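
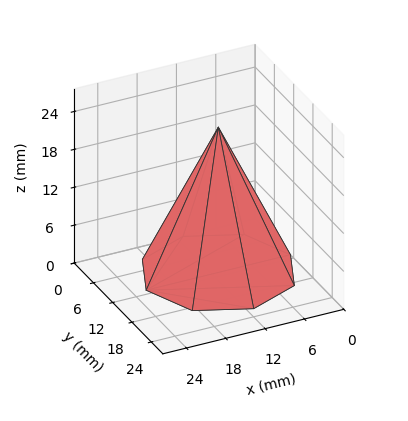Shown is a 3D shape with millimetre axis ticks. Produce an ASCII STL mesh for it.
Reading the render: the shape is a regular 8-sided pyramid, base circumscribed radius ≈ 11 mm, apex at z ≈ 23 mm (dimensions read to the nearest mm from the axis ticks). For the STL, each face is triangulated and given an outward normal.

solid part
  facet normal 0.0000 0.0000 -1.0000
    outer loop
      vertex 11.000 22.000 0.000
      vertex 18.778 18.778 0.000
      vertex 22.000 11.000 0.000
    endloop
  endfacet
  facet normal 0.0000 0.0000 -1.0000
    outer loop
      vertex 3.222 18.778 0.000
      vertex 11.000 22.000 0.000
      vertex 22.000 11.000 0.000
    endloop
  endfacet
  facet normal 0.0000 0.0000 -1.0000
    outer loop
      vertex 0.000 11.000 0.000
      vertex 3.222 18.778 0.000
      vertex 22.000 11.000 0.000
    endloop
  endfacet
  facet normal 0.0000 0.0000 -1.0000
    outer loop
      vertex 3.222 3.222 0.000
      vertex 0.000 11.000 0.000
      vertex 22.000 11.000 0.000
    endloop
  endfacet
  facet normal 0.0000 0.0000 -1.0000
    outer loop
      vertex 11.000 0.000 0.000
      vertex 3.222 3.222 0.000
      vertex 22.000 11.000 0.000
    endloop
  endfacet
  facet normal 0.0000 0.0000 -1.0000
    outer loop
      vertex 18.778 3.222 0.000
      vertex 11.000 0.000 0.000
      vertex 22.000 11.000 0.000
    endloop
  endfacet
  facet normal 0.8451 0.3501 0.4042
    outer loop
      vertex 22.000 11.000 0.000
      vertex 18.778 18.778 0.000
      vertex 11.000 11.000 23.000
    endloop
  endfacet
  facet normal 0.3501 0.8451 0.4042
    outer loop
      vertex 18.778 18.778 0.000
      vertex 11.000 22.000 0.000
      vertex 11.000 11.000 23.000
    endloop
  endfacet
  facet normal -0.3501 0.8451 0.4042
    outer loop
      vertex 11.000 22.000 0.000
      vertex 3.222 18.778 0.000
      vertex 11.000 11.000 23.000
    endloop
  endfacet
  facet normal -0.8451 0.3501 0.4042
    outer loop
      vertex 3.222 18.778 0.000
      vertex 0.000 11.000 0.000
      vertex 11.000 11.000 23.000
    endloop
  endfacet
  facet normal -0.8451 -0.3501 0.4042
    outer loop
      vertex 0.000 11.000 0.000
      vertex 3.222 3.222 0.000
      vertex 11.000 11.000 23.000
    endloop
  endfacet
  facet normal -0.3501 -0.8451 0.4042
    outer loop
      vertex 3.222 3.222 0.000
      vertex 11.000 0.000 0.000
      vertex 11.000 11.000 23.000
    endloop
  endfacet
  facet normal 0.3501 -0.8451 0.4042
    outer loop
      vertex 11.000 0.000 0.000
      vertex 18.778 3.222 0.000
      vertex 11.000 11.000 23.000
    endloop
  endfacet
  facet normal 0.8451 -0.3501 0.4042
    outer loop
      vertex 18.778 3.222 0.000
      vertex 22.000 11.000 0.000
      vertex 11.000 11.000 23.000
    endloop
  endfacet
endsolid part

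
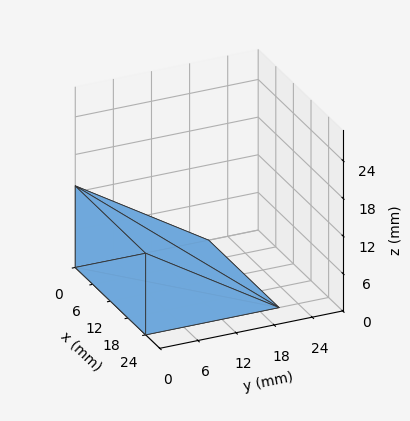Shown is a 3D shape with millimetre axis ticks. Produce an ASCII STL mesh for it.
Reading the render: the shape is a wedge (ramp): 24 × 21 mm base, rising to 13 mm along the y=0 edge and sloping linearly to z=0 at y=21 (dimensions read to the nearest mm from the axis ticks). For the STL, each face is triangulated and given an outward normal.

solid part
  facet normal 0.0000 0.0000 -1.0000
    outer loop
      vertex 24.00 21.00 0.00
      vertex 24.00 0.00 0.00
      vertex 0.00 0.00 0.00
    endloop
  endfacet
  facet normal 0.0000 0.0000 -1.0000
    outer loop
      vertex 0.00 21.00 0.00
      vertex 24.00 21.00 0.00
      vertex 0.00 0.00 0.00
    endloop
  endfacet
  facet normal 0.0000 -1.0000 0.0000
    outer loop
      vertex 0.00 0.00 0.00
      vertex 24.00 0.00 0.00
      vertex 24.00 0.00 13.00
    endloop
  endfacet
  facet normal 0.0000 -1.0000 0.0000
    outer loop
      vertex 0.00 0.00 0.00
      vertex 24.00 0.00 13.00
      vertex 0.00 0.00 13.00
    endloop
  endfacet
  facet normal 0.0000 0.5264 0.8503
    outer loop
      vertex 0.00 0.00 13.00
      vertex 24.00 0.00 13.00
      vertex 24.00 21.00 0.00
    endloop
  endfacet
  facet normal 0.0000 0.5264 0.8503
    outer loop
      vertex 0.00 0.00 13.00
      vertex 24.00 21.00 0.00
      vertex 0.00 21.00 0.00
    endloop
  endfacet
  facet normal -1.0000 0.0000 0.0000
    outer loop
      vertex 0.00 0.00 13.00
      vertex 0.00 21.00 0.00
      vertex 0.00 0.00 0.00
    endloop
  endfacet
  facet normal 1.0000 0.0000 0.0000
    outer loop
      vertex 24.00 0.00 0.00
      vertex 24.00 21.00 0.00
      vertex 24.00 0.00 13.00
    endloop
  endfacet
endsolid part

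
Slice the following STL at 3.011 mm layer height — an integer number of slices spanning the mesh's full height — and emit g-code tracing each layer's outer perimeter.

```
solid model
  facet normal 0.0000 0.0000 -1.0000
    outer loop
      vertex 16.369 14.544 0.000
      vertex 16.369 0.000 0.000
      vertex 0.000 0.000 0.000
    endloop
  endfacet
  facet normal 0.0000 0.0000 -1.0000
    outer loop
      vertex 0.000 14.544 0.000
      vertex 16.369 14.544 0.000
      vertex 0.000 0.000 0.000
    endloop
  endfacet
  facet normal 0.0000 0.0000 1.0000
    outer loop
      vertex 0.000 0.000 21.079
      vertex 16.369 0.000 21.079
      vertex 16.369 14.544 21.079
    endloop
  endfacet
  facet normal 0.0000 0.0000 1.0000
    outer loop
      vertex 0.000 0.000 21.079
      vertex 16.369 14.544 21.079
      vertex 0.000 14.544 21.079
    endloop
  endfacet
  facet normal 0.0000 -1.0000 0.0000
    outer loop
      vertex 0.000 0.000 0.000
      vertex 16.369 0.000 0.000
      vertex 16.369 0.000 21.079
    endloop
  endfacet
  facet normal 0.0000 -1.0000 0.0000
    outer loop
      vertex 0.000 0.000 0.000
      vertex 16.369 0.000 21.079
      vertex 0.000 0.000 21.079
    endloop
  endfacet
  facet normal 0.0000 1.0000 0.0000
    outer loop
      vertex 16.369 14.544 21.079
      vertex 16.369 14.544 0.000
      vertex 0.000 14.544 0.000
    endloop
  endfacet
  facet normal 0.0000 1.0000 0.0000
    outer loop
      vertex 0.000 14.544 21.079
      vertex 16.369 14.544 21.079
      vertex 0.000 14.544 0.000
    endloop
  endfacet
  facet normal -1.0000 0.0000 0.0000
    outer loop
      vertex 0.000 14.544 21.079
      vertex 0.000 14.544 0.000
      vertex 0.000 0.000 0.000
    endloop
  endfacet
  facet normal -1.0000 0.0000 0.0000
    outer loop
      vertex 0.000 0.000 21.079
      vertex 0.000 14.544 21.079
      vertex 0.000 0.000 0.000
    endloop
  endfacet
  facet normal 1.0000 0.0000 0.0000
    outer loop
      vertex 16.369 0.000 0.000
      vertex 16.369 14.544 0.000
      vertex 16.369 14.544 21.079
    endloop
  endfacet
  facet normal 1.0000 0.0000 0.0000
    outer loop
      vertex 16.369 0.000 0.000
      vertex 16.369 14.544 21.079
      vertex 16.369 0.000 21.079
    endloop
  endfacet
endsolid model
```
; perimeter-only toolpath
G21 ; units = mm
G90 ; absolute positioning
G28 ; home
; layer 1
G0 Z3.011
G0 X0.000 Y0.000
G1 X16.369 Y0.000
G1 X16.369 Y14.544
G1 X0.000 Y14.544
G1 X0.000 Y0.000
; layer 2
G0 Z6.023
G0 X0.000 Y0.000
G1 X16.369 Y0.000
G1 X16.369 Y14.544
G1 X0.000 Y14.544
G1 X0.000 Y0.000
; layer 3
G0 Z9.034
G0 X0.000 Y0.000
G1 X16.369 Y0.000
G1 X16.369 Y14.544
G1 X0.000 Y14.544
G1 X0.000 Y0.000
; layer 4
G0 Z12.045
G0 X0.000 Y0.000
G1 X16.369 Y0.000
G1 X16.369 Y14.544
G1 X0.000 Y14.544
G1 X0.000 Y0.000
; layer 5
G0 Z15.056
G0 X0.000 Y0.000
G1 X16.369 Y0.000
G1 X16.369 Y14.544
G1 X0.000 Y14.544
G1 X0.000 Y0.000
; layer 6
G0 Z18.068
G0 X0.000 Y0.000
G1 X16.369 Y0.000
G1 X16.369 Y14.544
G1 X0.000 Y14.544
G1 X0.000 Y0.000
; layer 7
G0 Z21.079
G0 X0.000 Y0.000
G1 X16.369 Y0.000
G1 X16.369 Y14.544
G1 X0.000 Y14.544
G1 X0.000 Y0.000
M2 ; end

The solid is a rectangular box, roughly 16.4 × 14.5 mm footprint and 21.1 mm tall. Slicing at Δz = 3.011 mm — 7 equal slices spanning the solid's height, so layer i sits at z = i·h/7 — gives 7 non-empty perimeters. Each is a 4-segment closed polygon; G0 lifts to the layer z and rapids to the start vertex, then G1 traces the edges.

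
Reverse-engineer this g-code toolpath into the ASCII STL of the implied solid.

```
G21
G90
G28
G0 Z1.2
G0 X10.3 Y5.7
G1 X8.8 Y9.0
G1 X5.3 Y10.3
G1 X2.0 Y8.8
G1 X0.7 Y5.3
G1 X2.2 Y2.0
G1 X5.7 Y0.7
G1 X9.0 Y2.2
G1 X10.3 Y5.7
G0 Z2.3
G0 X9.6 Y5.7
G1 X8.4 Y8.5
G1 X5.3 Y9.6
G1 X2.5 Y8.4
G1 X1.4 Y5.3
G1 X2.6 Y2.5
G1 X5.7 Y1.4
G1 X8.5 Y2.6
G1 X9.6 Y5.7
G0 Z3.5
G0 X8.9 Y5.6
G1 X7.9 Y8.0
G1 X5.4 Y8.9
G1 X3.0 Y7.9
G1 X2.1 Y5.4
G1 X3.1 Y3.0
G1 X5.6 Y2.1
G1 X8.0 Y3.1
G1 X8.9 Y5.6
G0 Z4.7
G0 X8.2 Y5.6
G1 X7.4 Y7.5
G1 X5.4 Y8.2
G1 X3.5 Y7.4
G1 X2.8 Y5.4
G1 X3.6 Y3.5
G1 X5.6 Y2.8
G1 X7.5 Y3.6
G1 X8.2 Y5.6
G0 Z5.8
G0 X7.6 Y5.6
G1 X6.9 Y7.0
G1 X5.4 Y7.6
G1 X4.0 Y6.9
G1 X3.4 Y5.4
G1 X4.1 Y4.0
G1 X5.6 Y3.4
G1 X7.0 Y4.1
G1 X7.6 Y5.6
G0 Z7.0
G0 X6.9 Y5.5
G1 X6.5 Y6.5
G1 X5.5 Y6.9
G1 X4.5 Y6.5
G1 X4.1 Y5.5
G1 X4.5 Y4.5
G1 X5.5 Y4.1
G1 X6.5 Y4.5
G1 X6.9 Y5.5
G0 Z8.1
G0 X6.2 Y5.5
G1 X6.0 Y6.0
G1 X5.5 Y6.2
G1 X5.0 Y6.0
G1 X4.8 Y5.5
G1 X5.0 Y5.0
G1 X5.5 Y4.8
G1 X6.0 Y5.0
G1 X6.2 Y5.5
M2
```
solid part
  facet normal 0.0000 0.0000 -1.0000
    outer loop
      vertex 5.3 11.0 0.0
      vertex 9.3 9.5 0.0
      vertex 11.0 5.7 0.0
    endloop
  endfacet
  facet normal 0.0000 0.0000 -1.0000
    outer loop
      vertex 1.5 9.3 0.0
      vertex 5.3 11.0 0.0
      vertex 11.0 5.7 0.0
    endloop
  endfacet
  facet normal 0.0000 0.0000 -1.0000
    outer loop
      vertex 0.0 5.3 0.0
      vertex 1.5 9.3 0.0
      vertex 11.0 5.7 0.0
    endloop
  endfacet
  facet normal 0.0000 0.0000 -1.0000
    outer loop
      vertex 1.7 1.5 0.0
      vertex 0.0 5.3 0.0
      vertex 11.0 5.7 0.0
    endloop
  endfacet
  facet normal 0.0000 0.0000 -1.0000
    outer loop
      vertex 5.7 0.0 0.0
      vertex 1.7 1.5 0.0
      vertex 11.0 5.7 0.0
    endloop
  endfacet
  facet normal 0.0000 0.0000 -1.0000
    outer loop
      vertex 9.5 1.7 0.0
      vertex 5.7 0.0 0.0
      vertex 11.0 5.7 0.0
    endloop
  endfacet
  facet normal 0.8003 0.3580 0.4810
    outer loop
      vertex 11.0 5.7 0.0
      vertex 9.3 9.5 0.0
      vertex 5.5 5.5 9.3
    endloop
  endfacet
  facet normal 0.3082 0.8217 0.4794
    outer loop
      vertex 9.3 9.5 0.0
      vertex 5.3 11.0 0.0
      vertex 5.5 5.5 9.3
    endloop
  endfacet
  facet normal -0.3580 0.8003 0.4810
    outer loop
      vertex 5.3 11.0 0.0
      vertex 1.5 9.3 0.0
      vertex 5.5 5.5 9.3
    endloop
  endfacet
  facet normal -0.8217 0.3082 0.4794
    outer loop
      vertex 1.5 9.3 0.0
      vertex 0.0 5.3 0.0
      vertex 5.5 5.5 9.3
    endloop
  endfacet
  facet normal -0.8003 -0.3580 0.4810
    outer loop
      vertex 0.0 5.3 0.0
      vertex 1.7 1.5 0.0
      vertex 5.5 5.5 9.3
    endloop
  endfacet
  facet normal -0.3082 -0.8217 0.4794
    outer loop
      vertex 1.7 1.5 0.0
      vertex 5.7 0.0 0.0
      vertex 5.5 5.5 9.3
    endloop
  endfacet
  facet normal 0.3580 -0.8003 0.4810
    outer loop
      vertex 5.7 0.0 0.0
      vertex 9.5 1.7 0.0
      vertex 5.5 5.5 9.3
    endloop
  endfacet
  facet normal 0.8217 -0.3082 0.4794
    outer loop
      vertex 9.5 1.7 0.0
      vertex 11.0 5.7 0.0
      vertex 5.5 5.5 9.3
    endloop
  endfacet
endsolid part

The G0 Z moves step by Δz≈1.2 mm. The G1 loops shrink linearly with z, so the solid tapers from its base footprint up to z≈9.3. Closing with a flat bottom cap and the tapered top and triangulating gives 14 facets — a regular 8-sided pyramid, base circumscribed radius ≈ 5.5 mm, apex at z ≈ 9.3 mm.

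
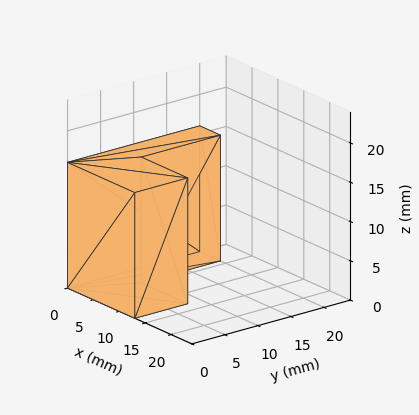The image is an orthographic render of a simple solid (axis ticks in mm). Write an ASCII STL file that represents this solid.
Reading the render: the shape is an L-shaped prism: outer 13 × 20 mm, arm thicknesses ≈ 8 mm (horizontal) and 4 mm (vertical), extruded 16 mm in z (dimensions read to the nearest mm from the axis ticks). For the STL, each face is triangulated and given an outward normal.

solid part
  facet normal 0.0000 0.0000 -1.0000
    outer loop
      vertex 13.000 8.000 0.000
      vertex 13.000 0.000 0.000
      vertex 0.000 0.000 0.000
    endloop
  endfacet
  facet normal 0.0000 0.0000 -1.0000
    outer loop
      vertex 4.000 8.000 0.000
      vertex 13.000 8.000 0.000
      vertex 0.000 0.000 0.000
    endloop
  endfacet
  facet normal 0.0000 0.0000 -1.0000
    outer loop
      vertex 4.000 20.000 0.000
      vertex 4.000 8.000 0.000
      vertex 0.000 0.000 0.000
    endloop
  endfacet
  facet normal 0.0000 0.0000 -1.0000
    outer loop
      vertex 0.000 20.000 0.000
      vertex 4.000 20.000 0.000
      vertex 0.000 0.000 0.000
    endloop
  endfacet
  facet normal 0.0000 0.0000 1.0000
    outer loop
      vertex 0.000 0.000 16.000
      vertex 13.000 0.000 16.000
      vertex 13.000 8.000 16.000
    endloop
  endfacet
  facet normal 0.0000 0.0000 1.0000
    outer loop
      vertex 0.000 0.000 16.000
      vertex 13.000 8.000 16.000
      vertex 4.000 8.000 16.000
    endloop
  endfacet
  facet normal 0.0000 0.0000 1.0000
    outer loop
      vertex 0.000 0.000 16.000
      vertex 4.000 8.000 16.000
      vertex 4.000 20.000 16.000
    endloop
  endfacet
  facet normal 0.0000 0.0000 1.0000
    outer loop
      vertex 0.000 0.000 16.000
      vertex 4.000 20.000 16.000
      vertex 0.000 20.000 16.000
    endloop
  endfacet
  facet normal 0.0000 -1.0000 0.0000
    outer loop
      vertex 0.000 0.000 0.000
      vertex 13.000 0.000 0.000
      vertex 13.000 0.000 16.000
    endloop
  endfacet
  facet normal 0.0000 -1.0000 0.0000
    outer loop
      vertex 0.000 0.000 0.000
      vertex 13.000 0.000 16.000
      vertex 0.000 0.000 16.000
    endloop
  endfacet
  facet normal 1.0000 0.0000 0.0000
    outer loop
      vertex 13.000 0.000 0.000
      vertex 13.000 8.000 0.000
      vertex 13.000 8.000 16.000
    endloop
  endfacet
  facet normal 1.0000 0.0000 0.0000
    outer loop
      vertex 13.000 0.000 0.000
      vertex 13.000 8.000 16.000
      vertex 13.000 0.000 16.000
    endloop
  endfacet
  facet normal 0.0000 1.0000 0.0000
    outer loop
      vertex 13.000 8.000 0.000
      vertex 4.000 8.000 0.000
      vertex 4.000 8.000 16.000
    endloop
  endfacet
  facet normal 0.0000 1.0000 0.0000
    outer loop
      vertex 13.000 8.000 0.000
      vertex 4.000 8.000 16.000
      vertex 13.000 8.000 16.000
    endloop
  endfacet
  facet normal 1.0000 0.0000 0.0000
    outer loop
      vertex 4.000 8.000 0.000
      vertex 4.000 20.000 0.000
      vertex 4.000 20.000 16.000
    endloop
  endfacet
  facet normal 1.0000 0.0000 0.0000
    outer loop
      vertex 4.000 8.000 0.000
      vertex 4.000 20.000 16.000
      vertex 4.000 8.000 16.000
    endloop
  endfacet
  facet normal 0.0000 1.0000 0.0000
    outer loop
      vertex 4.000 20.000 0.000
      vertex 0.000 20.000 0.000
      vertex 0.000 20.000 16.000
    endloop
  endfacet
  facet normal 0.0000 1.0000 0.0000
    outer loop
      vertex 4.000 20.000 0.000
      vertex 0.000 20.000 16.000
      vertex 4.000 20.000 16.000
    endloop
  endfacet
  facet normal -1.0000 0.0000 0.0000
    outer loop
      vertex 0.000 20.000 0.000
      vertex 0.000 0.000 0.000
      vertex 0.000 0.000 16.000
    endloop
  endfacet
  facet normal -1.0000 0.0000 0.0000
    outer loop
      vertex 0.000 20.000 0.000
      vertex 0.000 0.000 16.000
      vertex 0.000 20.000 16.000
    endloop
  endfacet
endsolid part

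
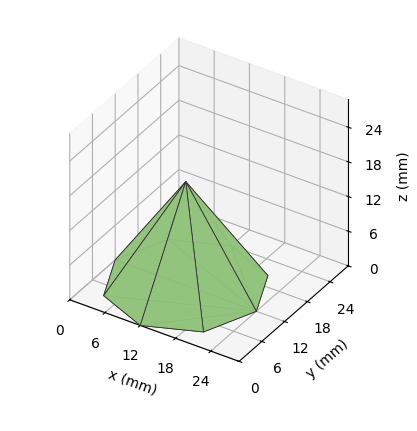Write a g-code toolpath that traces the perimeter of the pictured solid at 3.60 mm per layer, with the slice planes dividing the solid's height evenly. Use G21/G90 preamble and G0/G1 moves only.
Reading the render: the shape is a regular 8-sided pyramid, base circumscribed radius ≈ 12 mm, apex at z ≈ 18 mm (dimensions read to the nearest mm from the axis ticks). For the g-code, the solid's height is divided into equal slices at the stated Δz and each level perimeter traced with G1 moves after a G0 lift.

; perimeter-only toolpath
G21 ; units = mm
G90 ; absolute positioning
G28 ; home
; layer 1
G0 Z3.60
G0 X21.60 Y12.00
G1 X18.79 Y18.79
G1 X12.00 Y21.60
G1 X5.21 Y18.79
G1 X2.40 Y12.00
G1 X5.21 Y5.21
G1 X12.00 Y2.40
G1 X18.79 Y5.21
G1 X21.60 Y12.00
; layer 2
G0 Z7.20
G0 X19.20 Y12.00
G1 X17.09 Y17.09
G1 X12.00 Y19.20
G1 X6.91 Y17.09
G1 X4.80 Y12.00
G1 X6.91 Y6.91
G1 X12.00 Y4.80
G1 X17.09 Y6.91
G1 X19.20 Y12.00
; layer 3
G0 Z10.80
G0 X16.80 Y12.00
G1 X15.40 Y15.40
G1 X12.00 Y16.80
G1 X8.60 Y15.40
G1 X7.20 Y12.00
G1 X8.60 Y8.60
G1 X12.00 Y7.20
G1 X15.40 Y8.60
G1 X16.80 Y12.00
; layer 4
G0 Z14.40
G0 X14.40 Y12.00
G1 X13.70 Y13.70
G1 X12.00 Y14.40
G1 X10.30 Y13.70
G1 X9.60 Y12.00
G1 X10.30 Y10.30
G1 X12.00 Y9.60
G1 X13.70 Y10.30
G1 X14.40 Y12.00
M2 ; end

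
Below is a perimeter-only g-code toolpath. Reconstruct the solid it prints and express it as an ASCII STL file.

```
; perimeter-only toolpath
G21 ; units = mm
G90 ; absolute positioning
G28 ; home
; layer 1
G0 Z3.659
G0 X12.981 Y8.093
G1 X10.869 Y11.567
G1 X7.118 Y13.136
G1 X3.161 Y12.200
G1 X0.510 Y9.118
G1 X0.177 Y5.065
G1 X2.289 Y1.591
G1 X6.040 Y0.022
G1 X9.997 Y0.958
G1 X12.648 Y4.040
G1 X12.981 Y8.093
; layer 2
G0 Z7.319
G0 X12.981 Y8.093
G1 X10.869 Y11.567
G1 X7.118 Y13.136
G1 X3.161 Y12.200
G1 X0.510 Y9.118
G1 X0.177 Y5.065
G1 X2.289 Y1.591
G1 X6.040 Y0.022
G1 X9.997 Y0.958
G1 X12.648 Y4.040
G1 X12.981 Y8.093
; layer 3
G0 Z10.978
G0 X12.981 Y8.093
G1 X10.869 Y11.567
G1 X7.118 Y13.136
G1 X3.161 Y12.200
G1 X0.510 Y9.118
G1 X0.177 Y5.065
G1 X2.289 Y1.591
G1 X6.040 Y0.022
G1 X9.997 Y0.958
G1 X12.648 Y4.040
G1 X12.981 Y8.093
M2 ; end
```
solid part
  facet normal 0.0000 0.0000 -1.0000
    outer loop
      vertex 7.118 13.136 0.000
      vertex 10.869 11.567 0.000
      vertex 12.981 8.093 0.000
    endloop
  endfacet
  facet normal 0.0000 0.0000 -1.0000
    outer loop
      vertex 3.161 12.200 0.000
      vertex 7.118 13.136 0.000
      vertex 12.981 8.093 0.000
    endloop
  endfacet
  facet normal 0.0000 0.0000 -1.0000
    outer loop
      vertex 0.510 9.118 0.000
      vertex 3.161 12.200 0.000
      vertex 12.981 8.093 0.000
    endloop
  endfacet
  facet normal 0.0000 0.0000 -1.0000
    outer loop
      vertex 0.177 5.065 0.000
      vertex 0.510 9.118 0.000
      vertex 12.981 8.093 0.000
    endloop
  endfacet
  facet normal 0.0000 0.0000 -1.0000
    outer loop
      vertex 2.289 1.591 0.000
      vertex 0.177 5.065 0.000
      vertex 12.981 8.093 0.000
    endloop
  endfacet
  facet normal 0.0000 0.0000 -1.0000
    outer loop
      vertex 6.040 0.022 0.000
      vertex 2.289 1.591 0.000
      vertex 12.981 8.093 0.000
    endloop
  endfacet
  facet normal 0.0000 0.0000 -1.0000
    outer loop
      vertex 9.997 0.958 0.000
      vertex 6.040 0.022 0.000
      vertex 12.981 8.093 0.000
    endloop
  endfacet
  facet normal 0.0000 0.0000 -1.0000
    outer loop
      vertex 12.648 4.040 0.000
      vertex 9.997 0.958 0.000
      vertex 12.981 8.093 0.000
    endloop
  endfacet
  facet normal 0.0000 0.0000 1.0000
    outer loop
      vertex 12.981 8.093 10.978
      vertex 10.869 11.567 10.978
      vertex 7.118 13.136 10.978
    endloop
  endfacet
  facet normal 0.0000 0.0000 1.0000
    outer loop
      vertex 12.981 8.093 10.978
      vertex 7.118 13.136 10.978
      vertex 3.161 12.200 10.978
    endloop
  endfacet
  facet normal 0.0000 0.0000 1.0000
    outer loop
      vertex 12.981 8.093 10.978
      vertex 3.161 12.200 10.978
      vertex 0.510 9.118 10.978
    endloop
  endfacet
  facet normal 0.0000 0.0000 1.0000
    outer loop
      vertex 12.981 8.093 10.978
      vertex 0.510 9.118 10.978
      vertex 0.177 5.065 10.978
    endloop
  endfacet
  facet normal 0.0000 0.0000 1.0000
    outer loop
      vertex 12.981 8.093 10.978
      vertex 0.177 5.065 10.978
      vertex 2.289 1.591 10.978
    endloop
  endfacet
  facet normal 0.0000 0.0000 1.0000
    outer loop
      vertex 12.981 8.093 10.978
      vertex 2.289 1.591 10.978
      vertex 6.040 0.022 10.978
    endloop
  endfacet
  facet normal 0.0000 0.0000 1.0000
    outer loop
      vertex 12.981 8.093 10.978
      vertex 6.040 0.022 10.978
      vertex 9.997 0.958 10.978
    endloop
  endfacet
  facet normal 0.0000 0.0000 1.0000
    outer loop
      vertex 12.981 8.093 10.978
      vertex 9.997 0.958 10.978
      vertex 12.648 4.040 10.978
    endloop
  endfacet
  facet normal 0.8545 0.5195 0.0000
    outer loop
      vertex 12.981 8.093 0.000
      vertex 10.869 11.567 0.000
      vertex 10.869 11.567 10.978
    endloop
  endfacet
  facet normal 0.8545 0.5195 0.0000
    outer loop
      vertex 12.981 8.093 0.000
      vertex 10.869 11.567 10.978
      vertex 12.981 8.093 10.978
    endloop
  endfacet
  facet normal 0.3859 0.9225 0.0000
    outer loop
      vertex 10.869 11.567 0.000
      vertex 7.118 13.136 0.000
      vertex 7.118 13.136 10.978
    endloop
  endfacet
  facet normal 0.3859 0.9225 0.0000
    outer loop
      vertex 10.869 11.567 0.000
      vertex 7.118 13.136 10.978
      vertex 10.869 11.567 10.978
    endloop
  endfacet
  facet normal -0.2302 0.9731 0.0000
    outer loop
      vertex 7.118 13.136 0.000
      vertex 3.161 12.200 0.000
      vertex 3.161 12.200 10.978
    endloop
  endfacet
  facet normal -0.2302 0.9731 0.0000
    outer loop
      vertex 7.118 13.136 0.000
      vertex 3.161 12.200 10.978
      vertex 7.118 13.136 10.978
    endloop
  endfacet
  facet normal -0.7581 0.6521 0.0000
    outer loop
      vertex 3.161 12.200 0.000
      vertex 0.510 9.118 0.000
      vertex 0.510 9.118 10.978
    endloop
  endfacet
  facet normal -0.7581 0.6521 0.0000
    outer loop
      vertex 3.161 12.200 0.000
      vertex 0.510 9.118 10.978
      vertex 3.161 12.200 10.978
    endloop
  endfacet
  facet normal -0.9966 0.0819 0.0000
    outer loop
      vertex 0.510 9.118 0.000
      vertex 0.177 5.065 0.000
      vertex 0.177 5.065 10.978
    endloop
  endfacet
  facet normal -0.9966 0.0819 0.0000
    outer loop
      vertex 0.510 9.118 0.000
      vertex 0.177 5.065 10.978
      vertex 0.510 9.118 10.978
    endloop
  endfacet
  facet normal -0.8545 -0.5195 0.0000
    outer loop
      vertex 0.177 5.065 0.000
      vertex 2.289 1.591 0.000
      vertex 2.289 1.591 10.978
    endloop
  endfacet
  facet normal -0.8545 -0.5195 0.0000
    outer loop
      vertex 0.177 5.065 0.000
      vertex 2.289 1.591 10.978
      vertex 0.177 5.065 10.978
    endloop
  endfacet
  facet normal -0.3859 -0.9225 0.0000
    outer loop
      vertex 2.289 1.591 0.000
      vertex 6.040 0.022 0.000
      vertex 6.040 0.022 10.978
    endloop
  endfacet
  facet normal -0.3859 -0.9225 0.0000
    outer loop
      vertex 2.289 1.591 0.000
      vertex 6.040 0.022 10.978
      vertex 2.289 1.591 10.978
    endloop
  endfacet
  facet normal 0.2302 -0.9731 0.0000
    outer loop
      vertex 6.040 0.022 0.000
      vertex 9.997 0.958 0.000
      vertex 9.997 0.958 10.978
    endloop
  endfacet
  facet normal 0.2302 -0.9731 0.0000
    outer loop
      vertex 6.040 0.022 0.000
      vertex 9.997 0.958 10.978
      vertex 6.040 0.022 10.978
    endloop
  endfacet
  facet normal 0.7581 -0.6521 0.0000
    outer loop
      vertex 9.997 0.958 0.000
      vertex 12.648 4.040 0.000
      vertex 12.648 4.040 10.978
    endloop
  endfacet
  facet normal 0.7581 -0.6521 0.0000
    outer loop
      vertex 9.997 0.958 0.000
      vertex 12.648 4.040 10.978
      vertex 9.997 0.958 10.978
    endloop
  endfacet
  facet normal 0.9966 -0.0819 0.0000
    outer loop
      vertex 12.648 4.040 0.000
      vertex 12.981 8.093 0.000
      vertex 12.981 8.093 10.978
    endloop
  endfacet
  facet normal 0.9966 -0.0819 0.0000
    outer loop
      vertex 12.648 4.040 0.000
      vertex 12.981 8.093 10.978
      vertex 12.648 4.040 10.978
    endloop
  endfacet
endsolid part

The G0 Z moves step by Δz≈3.659 mm. Every layer's G1 loop is the same polygon, so the solid is a straight extrusion of it from z=0 to z≈11. Closing with flat bottom and top caps and triangulating gives 36 facets — a regular 10-sided prism (a cylinder approximated with 10 flat sides), circumscribed radius ≈ 6.58 mm, height ≈ 11 mm.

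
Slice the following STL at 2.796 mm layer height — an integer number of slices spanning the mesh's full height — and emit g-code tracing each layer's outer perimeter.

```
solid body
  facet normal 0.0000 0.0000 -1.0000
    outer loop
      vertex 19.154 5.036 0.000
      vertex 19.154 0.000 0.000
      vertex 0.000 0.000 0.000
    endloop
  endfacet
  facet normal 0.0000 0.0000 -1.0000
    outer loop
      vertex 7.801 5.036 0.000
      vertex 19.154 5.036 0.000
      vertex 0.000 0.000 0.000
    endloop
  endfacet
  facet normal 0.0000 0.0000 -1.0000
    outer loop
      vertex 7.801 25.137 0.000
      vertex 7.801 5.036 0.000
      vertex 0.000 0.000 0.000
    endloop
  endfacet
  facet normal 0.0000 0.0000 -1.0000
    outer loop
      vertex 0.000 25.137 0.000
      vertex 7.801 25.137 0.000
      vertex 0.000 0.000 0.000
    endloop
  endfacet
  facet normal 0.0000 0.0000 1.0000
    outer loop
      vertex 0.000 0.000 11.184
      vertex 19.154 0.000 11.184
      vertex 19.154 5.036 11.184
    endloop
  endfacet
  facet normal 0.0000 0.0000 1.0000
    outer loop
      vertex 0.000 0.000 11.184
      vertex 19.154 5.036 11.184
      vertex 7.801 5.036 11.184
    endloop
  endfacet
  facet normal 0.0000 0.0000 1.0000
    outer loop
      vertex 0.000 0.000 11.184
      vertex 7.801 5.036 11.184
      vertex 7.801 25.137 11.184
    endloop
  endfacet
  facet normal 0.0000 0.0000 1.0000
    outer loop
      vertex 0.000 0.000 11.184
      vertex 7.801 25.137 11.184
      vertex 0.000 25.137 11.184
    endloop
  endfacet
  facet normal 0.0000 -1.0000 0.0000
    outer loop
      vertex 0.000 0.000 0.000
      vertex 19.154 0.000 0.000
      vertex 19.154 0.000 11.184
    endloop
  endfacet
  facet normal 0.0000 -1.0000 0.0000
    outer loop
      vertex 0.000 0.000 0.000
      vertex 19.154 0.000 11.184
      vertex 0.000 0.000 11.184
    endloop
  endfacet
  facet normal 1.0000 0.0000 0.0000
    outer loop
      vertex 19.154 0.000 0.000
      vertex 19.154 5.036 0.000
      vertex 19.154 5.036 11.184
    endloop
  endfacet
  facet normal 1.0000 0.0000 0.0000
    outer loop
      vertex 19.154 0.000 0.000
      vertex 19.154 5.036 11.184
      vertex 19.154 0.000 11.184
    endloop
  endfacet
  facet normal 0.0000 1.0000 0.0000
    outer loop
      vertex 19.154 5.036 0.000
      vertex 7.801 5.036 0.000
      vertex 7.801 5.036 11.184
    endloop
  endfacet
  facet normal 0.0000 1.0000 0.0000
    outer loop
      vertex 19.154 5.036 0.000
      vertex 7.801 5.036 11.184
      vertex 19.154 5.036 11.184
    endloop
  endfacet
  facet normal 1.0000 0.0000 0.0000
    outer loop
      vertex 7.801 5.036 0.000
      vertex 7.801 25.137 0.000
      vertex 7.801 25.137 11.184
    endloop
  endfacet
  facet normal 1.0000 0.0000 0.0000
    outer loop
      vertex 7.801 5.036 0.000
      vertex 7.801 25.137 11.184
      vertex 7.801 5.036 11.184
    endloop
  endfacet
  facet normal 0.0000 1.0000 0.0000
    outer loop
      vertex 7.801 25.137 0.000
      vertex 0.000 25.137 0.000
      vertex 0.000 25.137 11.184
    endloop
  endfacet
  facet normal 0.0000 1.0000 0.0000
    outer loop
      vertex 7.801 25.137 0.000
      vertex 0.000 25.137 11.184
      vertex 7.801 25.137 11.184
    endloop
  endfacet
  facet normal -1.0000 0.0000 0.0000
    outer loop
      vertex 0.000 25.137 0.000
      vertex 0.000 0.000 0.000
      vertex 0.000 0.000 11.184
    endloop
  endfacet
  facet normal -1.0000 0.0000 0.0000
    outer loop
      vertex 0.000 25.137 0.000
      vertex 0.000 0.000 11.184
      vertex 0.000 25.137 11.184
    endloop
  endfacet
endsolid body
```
; perimeter-only toolpath
G21 ; units = mm
G90 ; absolute positioning
G28 ; home
; layer 1
G0 Z2.796
G0 X0.000 Y0.000
G1 X19.154 Y0.000
G1 X19.154 Y5.036
G1 X7.801 Y5.036
G1 X7.801 Y25.137
G1 X0.000 Y25.137
G1 X0.000 Y0.000
; layer 2
G0 Z5.592
G0 X0.000 Y0.000
G1 X19.154 Y0.000
G1 X19.154 Y5.036
G1 X7.801 Y5.036
G1 X7.801 Y25.137
G1 X0.000 Y25.137
G1 X0.000 Y0.000
; layer 3
G0 Z8.388
G0 X0.000 Y0.000
G1 X19.154 Y0.000
G1 X19.154 Y5.036
G1 X7.801 Y5.036
G1 X7.801 Y25.137
G1 X0.000 Y25.137
G1 X0.000 Y0.000
; layer 4
G0 Z11.184
G0 X0.000 Y0.000
G1 X19.154 Y0.000
G1 X19.154 Y5.036
G1 X7.801 Y5.036
G1 X7.801 Y25.137
G1 X0.000 Y25.137
G1 X0.000 Y0.000
M2 ; end

The solid is an L-shaped prism: outer 19.2 × 25.1 mm, arm thicknesses ≈ 5.04 mm (horizontal) and 7.8 mm (vertical), extruded 11.2 mm in z. Slicing at Δz = 2.796 mm — 4 equal slices spanning the solid's height, so layer i sits at z = i·h/4 — gives 4 non-empty perimeters. Each is a 6-segment closed polygon; G0 lifts to the layer z and rapids to the start vertex, then G1 traces the edges.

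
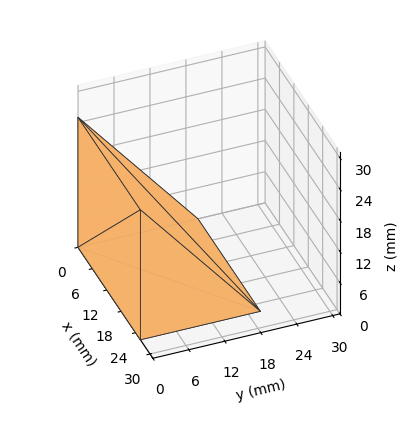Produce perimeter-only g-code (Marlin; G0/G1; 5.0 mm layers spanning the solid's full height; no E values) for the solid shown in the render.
Reading the render: the shape is a wedge (ramp): 26 × 20 mm base, rising to 25 mm along the y=0 edge and sloping linearly to z=0 at y=20 (dimensions read to the nearest mm from the axis ticks). For the g-code, the solid's height is divided into equal slices at the stated Δz and each level perimeter traced with G1 moves after a G0 lift.

; perimeter-only toolpath
G21 ; units = mm
G90 ; absolute positioning
G28 ; home
; layer 1
G0 Z5.0
G0 X0.0 Y0.0
G1 X26.0 Y0.0
G1 X26.0 Y16.0
G1 X0.0 Y16.0
G1 X0.0 Y0.0
; layer 2
G0 Z10.0
G0 X0.0 Y0.0
G1 X26.0 Y0.0
G1 X26.0 Y12.0
G1 X0.0 Y12.0
G1 X0.0 Y0.0
; layer 3
G0 Z15.0
G0 X0.0 Y0.0
G1 X26.0 Y0.0
G1 X26.0 Y8.0
G1 X0.0 Y8.0
G1 X0.0 Y0.0
; layer 4
G0 Z20.0
G0 X0.0 Y0.0
G1 X26.0 Y0.0
G1 X26.0 Y4.0
G1 X0.0 Y4.0
G1 X0.0 Y0.0
M2 ; end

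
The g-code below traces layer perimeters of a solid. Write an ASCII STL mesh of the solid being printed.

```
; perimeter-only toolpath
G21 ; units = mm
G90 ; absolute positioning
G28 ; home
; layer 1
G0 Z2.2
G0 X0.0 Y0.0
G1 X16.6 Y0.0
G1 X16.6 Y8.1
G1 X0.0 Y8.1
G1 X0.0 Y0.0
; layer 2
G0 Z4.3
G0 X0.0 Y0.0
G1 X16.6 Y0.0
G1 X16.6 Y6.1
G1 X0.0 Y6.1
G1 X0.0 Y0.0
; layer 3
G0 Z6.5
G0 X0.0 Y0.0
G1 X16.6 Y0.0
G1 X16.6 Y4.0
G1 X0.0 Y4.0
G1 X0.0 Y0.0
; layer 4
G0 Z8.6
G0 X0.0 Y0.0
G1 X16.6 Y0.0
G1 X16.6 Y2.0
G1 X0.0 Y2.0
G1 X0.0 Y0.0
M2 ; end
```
solid part
  facet normal 0.0000 0.0000 -1.0000
    outer loop
      vertex 16.6 10.1 0.0
      vertex 16.6 0.0 0.0
      vertex 0.0 0.0 0.0
    endloop
  endfacet
  facet normal 0.0000 0.0000 -1.0000
    outer loop
      vertex 0.0 10.1 0.0
      vertex 16.6 10.1 0.0
      vertex 0.0 0.0 0.0
    endloop
  endfacet
  facet normal 0.0000 -1.0000 0.0000
    outer loop
      vertex 0.0 0.0 0.0
      vertex 16.6 0.0 0.0
      vertex 16.6 0.0 10.8
    endloop
  endfacet
  facet normal 0.0000 -1.0000 0.0000
    outer loop
      vertex 0.0 0.0 0.0
      vertex 16.6 0.0 10.8
      vertex 0.0 0.0 10.8
    endloop
  endfacet
  facet normal 0.0000 0.7304 0.6830
    outer loop
      vertex 0.0 0.0 10.8
      vertex 16.6 0.0 10.8
      vertex 16.6 10.1 0.0
    endloop
  endfacet
  facet normal 0.0000 0.7304 0.6830
    outer loop
      vertex 0.0 0.0 10.8
      vertex 16.6 10.1 0.0
      vertex 0.0 10.1 0.0
    endloop
  endfacet
  facet normal -1.0000 0.0000 0.0000
    outer loop
      vertex 0.0 0.0 10.8
      vertex 0.0 10.1 0.0
      vertex 0.0 0.0 0.0
    endloop
  endfacet
  facet normal 1.0000 0.0000 0.0000
    outer loop
      vertex 16.6 0.0 0.0
      vertex 16.6 10.1 0.0
      vertex 16.6 0.0 10.8
    endloop
  endfacet
endsolid part

The G0 Z moves step by Δz≈2.2 mm. The G1 loops shrink linearly with z, so the solid tapers from its base footprint up to z≈10.8. Closing with a flat bottom cap and the tapered top and triangulating gives 8 facets — a wedge (ramp): 16.6 × 10.1 mm base, rising to 10.8 mm along the y=0 edge and sloping linearly to z=0 at y=10.1.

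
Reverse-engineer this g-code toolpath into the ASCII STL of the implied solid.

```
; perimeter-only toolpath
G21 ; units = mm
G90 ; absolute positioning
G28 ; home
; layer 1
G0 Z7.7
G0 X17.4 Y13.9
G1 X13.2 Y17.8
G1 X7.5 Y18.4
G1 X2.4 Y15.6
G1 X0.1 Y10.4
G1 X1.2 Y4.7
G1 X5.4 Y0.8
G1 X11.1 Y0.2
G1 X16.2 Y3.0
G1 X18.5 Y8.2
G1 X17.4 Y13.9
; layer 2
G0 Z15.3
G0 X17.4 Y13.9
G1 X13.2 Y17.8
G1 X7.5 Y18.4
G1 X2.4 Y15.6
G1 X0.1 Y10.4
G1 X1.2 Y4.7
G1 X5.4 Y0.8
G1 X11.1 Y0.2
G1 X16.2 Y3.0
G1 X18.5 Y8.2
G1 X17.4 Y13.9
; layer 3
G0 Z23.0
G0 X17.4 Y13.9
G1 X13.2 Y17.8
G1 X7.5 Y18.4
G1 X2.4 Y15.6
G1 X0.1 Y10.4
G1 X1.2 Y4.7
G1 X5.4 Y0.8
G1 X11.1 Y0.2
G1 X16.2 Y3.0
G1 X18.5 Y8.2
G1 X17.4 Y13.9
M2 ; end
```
solid part
  facet normal 0.0000 0.0000 -1.0000
    outer loop
      vertex 7.5 18.4 0.0
      vertex 13.2 17.8 0.0
      vertex 17.4 13.9 0.0
    endloop
  endfacet
  facet normal 0.0000 0.0000 -1.0000
    outer loop
      vertex 2.4 15.6 0.0
      vertex 7.5 18.4 0.0
      vertex 17.4 13.9 0.0
    endloop
  endfacet
  facet normal 0.0000 0.0000 -1.0000
    outer loop
      vertex 0.1 10.4 0.0
      vertex 2.4 15.6 0.0
      vertex 17.4 13.9 0.0
    endloop
  endfacet
  facet normal 0.0000 0.0000 -1.0000
    outer loop
      vertex 1.2 4.7 0.0
      vertex 0.1 10.4 0.0
      vertex 17.4 13.9 0.0
    endloop
  endfacet
  facet normal 0.0000 0.0000 -1.0000
    outer loop
      vertex 5.4 0.8 0.0
      vertex 1.2 4.7 0.0
      vertex 17.4 13.9 0.0
    endloop
  endfacet
  facet normal 0.0000 0.0000 -1.0000
    outer loop
      vertex 11.1 0.2 0.0
      vertex 5.4 0.8 0.0
      vertex 17.4 13.9 0.0
    endloop
  endfacet
  facet normal 0.0000 0.0000 -1.0000
    outer loop
      vertex 16.2 3.0 0.0
      vertex 11.1 0.2 0.0
      vertex 17.4 13.9 0.0
    endloop
  endfacet
  facet normal 0.0000 0.0000 -1.0000
    outer loop
      vertex 18.5 8.2 0.0
      vertex 16.2 3.0 0.0
      vertex 17.4 13.9 0.0
    endloop
  endfacet
  facet normal 0.0000 0.0000 1.0000
    outer loop
      vertex 17.4 13.9 23.0
      vertex 13.2 17.8 23.0
      vertex 7.5 18.4 23.0
    endloop
  endfacet
  facet normal 0.0000 0.0000 1.0000
    outer loop
      vertex 17.4 13.9 23.0
      vertex 7.5 18.4 23.0
      vertex 2.4 15.6 23.0
    endloop
  endfacet
  facet normal 0.0000 0.0000 1.0000
    outer loop
      vertex 17.4 13.9 23.0
      vertex 2.4 15.6 23.0
      vertex 0.1 10.4 23.0
    endloop
  endfacet
  facet normal 0.0000 0.0000 1.0000
    outer loop
      vertex 17.4 13.9 23.0
      vertex 0.1 10.4 23.0
      vertex 1.2 4.7 23.0
    endloop
  endfacet
  facet normal 0.0000 0.0000 1.0000
    outer loop
      vertex 17.4 13.9 23.0
      vertex 1.2 4.7 23.0
      vertex 5.4 0.8 23.0
    endloop
  endfacet
  facet normal 0.0000 0.0000 1.0000
    outer loop
      vertex 17.4 13.9 23.0
      vertex 5.4 0.8 23.0
      vertex 11.1 0.2 23.0
    endloop
  endfacet
  facet normal 0.0000 0.0000 1.0000
    outer loop
      vertex 17.4 13.9 23.0
      vertex 11.1 0.2 23.0
      vertex 16.2 3.0 23.0
    endloop
  endfacet
  facet normal 0.0000 0.0000 1.0000
    outer loop
      vertex 17.4 13.9 23.0
      vertex 16.2 3.0 23.0
      vertex 18.5 8.2 23.0
    endloop
  endfacet
  facet normal 0.6805 0.7328 0.0000
    outer loop
      vertex 17.4 13.9 0.0
      vertex 13.2 17.8 0.0
      vertex 13.2 17.8 23.0
    endloop
  endfacet
  facet normal 0.6805 0.7328 0.0000
    outer loop
      vertex 17.4 13.9 0.0
      vertex 13.2 17.8 23.0
      vertex 17.4 13.9 23.0
    endloop
  endfacet
  facet normal 0.1047 0.9945 0.0000
    outer loop
      vertex 13.2 17.8 0.0
      vertex 7.5 18.4 0.0
      vertex 7.5 18.4 23.0
    endloop
  endfacet
  facet normal 0.1047 0.9945 0.0000
    outer loop
      vertex 13.2 17.8 0.0
      vertex 7.5 18.4 23.0
      vertex 13.2 17.8 23.0
    endloop
  endfacet
  facet normal -0.4813 0.8766 0.0000
    outer loop
      vertex 7.5 18.4 0.0
      vertex 2.4 15.6 0.0
      vertex 2.4 15.6 23.0
    endloop
  endfacet
  facet normal -0.4813 0.8766 0.0000
    outer loop
      vertex 7.5 18.4 0.0
      vertex 2.4 15.6 23.0
      vertex 7.5 18.4 23.0
    endloop
  endfacet
  facet normal -0.9145 0.4045 0.0000
    outer loop
      vertex 2.4 15.6 0.0
      vertex 0.1 10.4 0.0
      vertex 0.1 10.4 23.0
    endloop
  endfacet
  facet normal -0.9145 0.4045 0.0000
    outer loop
      vertex 2.4 15.6 0.0
      vertex 0.1 10.4 23.0
      vertex 2.4 15.6 23.0
    endloop
  endfacet
  facet normal -0.9819 -0.1895 0.0000
    outer loop
      vertex 0.1 10.4 0.0
      vertex 1.2 4.7 0.0
      vertex 1.2 4.7 23.0
    endloop
  endfacet
  facet normal -0.9819 -0.1895 0.0000
    outer loop
      vertex 0.1 10.4 0.0
      vertex 1.2 4.7 23.0
      vertex 0.1 10.4 23.0
    endloop
  endfacet
  facet normal -0.6805 -0.7328 0.0000
    outer loop
      vertex 1.2 4.7 0.0
      vertex 5.4 0.8 0.0
      vertex 5.4 0.8 23.0
    endloop
  endfacet
  facet normal -0.6805 -0.7328 0.0000
    outer loop
      vertex 1.2 4.7 0.0
      vertex 5.4 0.8 23.0
      vertex 1.2 4.7 23.0
    endloop
  endfacet
  facet normal -0.1047 -0.9945 0.0000
    outer loop
      vertex 5.4 0.8 0.0
      vertex 11.1 0.2 0.0
      vertex 11.1 0.2 23.0
    endloop
  endfacet
  facet normal -0.1047 -0.9945 0.0000
    outer loop
      vertex 5.4 0.8 0.0
      vertex 11.1 0.2 23.0
      vertex 5.4 0.8 23.0
    endloop
  endfacet
  facet normal 0.4813 -0.8766 0.0000
    outer loop
      vertex 11.1 0.2 0.0
      vertex 16.2 3.0 0.0
      vertex 16.2 3.0 23.0
    endloop
  endfacet
  facet normal 0.4813 -0.8766 0.0000
    outer loop
      vertex 11.1 0.2 0.0
      vertex 16.2 3.0 23.0
      vertex 11.1 0.2 23.0
    endloop
  endfacet
  facet normal 0.9145 -0.4045 0.0000
    outer loop
      vertex 16.2 3.0 0.0
      vertex 18.5 8.2 0.0
      vertex 18.5 8.2 23.0
    endloop
  endfacet
  facet normal 0.9145 -0.4045 0.0000
    outer loop
      vertex 16.2 3.0 0.0
      vertex 18.5 8.2 23.0
      vertex 16.2 3.0 23.0
    endloop
  endfacet
  facet normal 0.9819 0.1895 0.0000
    outer loop
      vertex 18.5 8.2 0.0
      vertex 17.4 13.9 0.0
      vertex 17.4 13.9 23.0
    endloop
  endfacet
  facet normal 0.9819 0.1895 0.0000
    outer loop
      vertex 18.5 8.2 0.0
      vertex 17.4 13.9 23.0
      vertex 18.5 8.2 23.0
    endloop
  endfacet
endsolid part

The G0 Z moves step by Δz≈7.7 mm. Every layer's G1 loop is the same polygon, so the solid is a straight extrusion of it from z=0 to z≈23. Closing with flat bottom and top caps and triangulating gives 36 facets — a regular 10-sided prism (a cylinder approximated with 10 flat sides), circumscribed radius ≈ 9.3 mm, height ≈ 23 mm.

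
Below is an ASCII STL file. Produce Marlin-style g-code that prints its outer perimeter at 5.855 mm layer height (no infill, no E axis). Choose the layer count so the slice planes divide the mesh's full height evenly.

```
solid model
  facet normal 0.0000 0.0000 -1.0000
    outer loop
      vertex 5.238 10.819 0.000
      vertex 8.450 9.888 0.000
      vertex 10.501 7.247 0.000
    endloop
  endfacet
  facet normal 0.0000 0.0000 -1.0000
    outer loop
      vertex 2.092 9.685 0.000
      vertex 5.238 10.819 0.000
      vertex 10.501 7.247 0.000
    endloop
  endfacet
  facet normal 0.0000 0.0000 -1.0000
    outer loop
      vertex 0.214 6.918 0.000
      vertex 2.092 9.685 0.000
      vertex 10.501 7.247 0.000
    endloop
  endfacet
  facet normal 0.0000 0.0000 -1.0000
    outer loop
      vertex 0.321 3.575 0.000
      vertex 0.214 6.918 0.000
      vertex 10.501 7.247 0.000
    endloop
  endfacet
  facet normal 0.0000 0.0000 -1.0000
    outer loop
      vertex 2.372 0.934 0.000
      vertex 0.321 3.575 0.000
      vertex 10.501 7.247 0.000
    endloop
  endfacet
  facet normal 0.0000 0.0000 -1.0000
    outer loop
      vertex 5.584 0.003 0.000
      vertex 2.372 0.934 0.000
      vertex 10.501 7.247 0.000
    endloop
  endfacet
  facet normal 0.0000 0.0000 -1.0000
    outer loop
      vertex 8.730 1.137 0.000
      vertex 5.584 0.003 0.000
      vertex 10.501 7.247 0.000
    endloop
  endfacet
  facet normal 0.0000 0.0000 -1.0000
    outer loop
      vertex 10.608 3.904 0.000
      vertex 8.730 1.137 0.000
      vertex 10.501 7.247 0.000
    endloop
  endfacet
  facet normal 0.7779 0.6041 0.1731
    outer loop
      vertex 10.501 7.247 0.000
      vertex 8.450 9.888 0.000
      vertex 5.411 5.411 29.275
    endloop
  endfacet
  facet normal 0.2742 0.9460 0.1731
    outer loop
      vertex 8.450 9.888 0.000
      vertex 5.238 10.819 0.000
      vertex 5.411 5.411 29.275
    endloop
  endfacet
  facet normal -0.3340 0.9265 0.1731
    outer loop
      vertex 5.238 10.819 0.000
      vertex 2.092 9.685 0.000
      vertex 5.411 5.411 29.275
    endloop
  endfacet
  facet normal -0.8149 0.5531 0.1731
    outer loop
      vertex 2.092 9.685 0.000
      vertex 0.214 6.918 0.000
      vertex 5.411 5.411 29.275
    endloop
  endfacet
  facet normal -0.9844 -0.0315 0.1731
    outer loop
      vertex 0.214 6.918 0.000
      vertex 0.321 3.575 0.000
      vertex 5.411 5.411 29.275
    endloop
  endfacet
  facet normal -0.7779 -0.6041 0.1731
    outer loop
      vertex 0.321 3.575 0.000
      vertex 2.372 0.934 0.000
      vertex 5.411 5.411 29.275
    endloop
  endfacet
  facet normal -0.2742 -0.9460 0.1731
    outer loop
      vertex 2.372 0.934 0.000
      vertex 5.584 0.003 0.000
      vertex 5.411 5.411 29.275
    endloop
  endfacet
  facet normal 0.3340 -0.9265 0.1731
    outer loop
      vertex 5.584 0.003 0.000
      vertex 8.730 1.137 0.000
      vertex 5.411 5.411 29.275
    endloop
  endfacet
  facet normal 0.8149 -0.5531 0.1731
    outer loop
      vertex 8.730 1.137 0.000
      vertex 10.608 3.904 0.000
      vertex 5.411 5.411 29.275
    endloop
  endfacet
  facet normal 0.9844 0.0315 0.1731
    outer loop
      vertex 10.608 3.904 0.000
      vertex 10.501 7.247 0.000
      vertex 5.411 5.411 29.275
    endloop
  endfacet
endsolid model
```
; perimeter-only toolpath
G21 ; units = mm
G90 ; absolute positioning
G28 ; home
; layer 1
G0 Z5.855
G0 X9.483 Y6.880
G1 X7.842 Y8.993
G1 X5.273 Y9.737
G1 X2.756 Y8.830
G1 X1.253 Y6.617
G1 X1.339 Y3.942
G1 X2.980 Y1.829
G1 X5.549 Y1.085
G1 X8.066 Y1.992
G1 X9.569 Y4.205
G1 X9.483 Y6.880
; layer 2
G0 Z11.710
G0 X8.465 Y6.513
G1 X7.234 Y8.097
G1 X5.307 Y8.656
G1 X3.420 Y7.975
G1 X2.293 Y6.315
G1 X2.357 Y4.309
G1 X3.588 Y2.725
G1 X5.515 Y2.166
G1 X7.402 Y2.847
G1 X8.529 Y4.507
G1 X8.465 Y6.513
; layer 3
G0 Z17.565
G0 X7.447 Y6.145
G1 X6.627 Y7.202
G1 X5.342 Y7.574
G1 X4.083 Y7.121
G1 X3.332 Y6.014
G1 X3.375 Y4.677
G1 X4.195 Y3.620
G1 X5.480 Y3.248
G1 X6.739 Y3.701
G1 X7.490 Y4.808
G1 X7.447 Y6.145
; layer 4
G0 Z23.420
G0 X6.429 Y5.778
G1 X6.019 Y6.306
G1 X5.376 Y6.493
G1 X4.747 Y6.266
G1 X4.372 Y5.712
G1 X4.393 Y5.044
G1 X4.803 Y4.516
G1 X5.446 Y4.329
G1 X6.075 Y4.556
G1 X6.450 Y5.110
G1 X6.429 Y5.778
M2 ; end

The solid is a regular 10-sided pyramid, base circumscribed radius ≈ 5.41 mm, apex at z ≈ 29.3 mm. Slicing at Δz = 5.855 mm — 5 equal slices spanning the solid's height, so layer i sits at z = i·h/5 — gives 4 non-empty perimeters. Each is a 10-segment closed polygon; G0 lifts to the layer z and rapids to the start vertex, then G1 traces the edges. The cross-section shrinks linearly with z (the slice at the apex is degenerate and omitted).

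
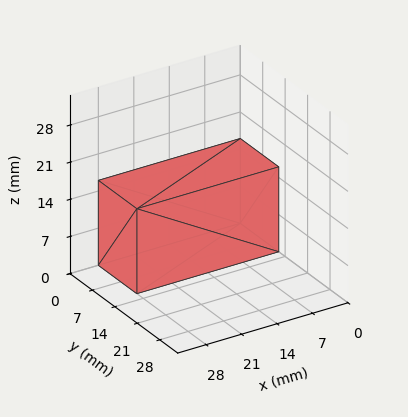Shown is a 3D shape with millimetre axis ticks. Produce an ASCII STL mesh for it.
Reading the render: the shape is a rectangular box, roughly 28 × 12 mm footprint and 16 mm tall (dimensions read to the nearest mm from the axis ticks). For the STL, each face is triangulated and given an outward normal.

solid part
  facet normal 0.0000 0.0000 -1.0000
    outer loop
      vertex 28.0 12.0 0.0
      vertex 28.0 0.0 0.0
      vertex 0.0 0.0 0.0
    endloop
  endfacet
  facet normal 0.0000 0.0000 -1.0000
    outer loop
      vertex 0.0 12.0 0.0
      vertex 28.0 12.0 0.0
      vertex 0.0 0.0 0.0
    endloop
  endfacet
  facet normal 0.0000 0.0000 1.0000
    outer loop
      vertex 0.0 0.0 16.0
      vertex 28.0 0.0 16.0
      vertex 28.0 12.0 16.0
    endloop
  endfacet
  facet normal 0.0000 0.0000 1.0000
    outer loop
      vertex 0.0 0.0 16.0
      vertex 28.0 12.0 16.0
      vertex 0.0 12.0 16.0
    endloop
  endfacet
  facet normal 0.0000 -1.0000 0.0000
    outer loop
      vertex 0.0 0.0 0.0
      vertex 28.0 0.0 0.0
      vertex 28.0 0.0 16.0
    endloop
  endfacet
  facet normal 0.0000 -1.0000 0.0000
    outer loop
      vertex 0.0 0.0 0.0
      vertex 28.0 0.0 16.0
      vertex 0.0 0.0 16.0
    endloop
  endfacet
  facet normal 0.0000 1.0000 0.0000
    outer loop
      vertex 28.0 12.0 16.0
      vertex 28.0 12.0 0.0
      vertex 0.0 12.0 0.0
    endloop
  endfacet
  facet normal 0.0000 1.0000 0.0000
    outer loop
      vertex 0.0 12.0 16.0
      vertex 28.0 12.0 16.0
      vertex 0.0 12.0 0.0
    endloop
  endfacet
  facet normal -1.0000 0.0000 0.0000
    outer loop
      vertex 0.0 12.0 16.0
      vertex 0.0 12.0 0.0
      vertex 0.0 0.0 0.0
    endloop
  endfacet
  facet normal -1.0000 0.0000 0.0000
    outer loop
      vertex 0.0 0.0 16.0
      vertex 0.0 12.0 16.0
      vertex 0.0 0.0 0.0
    endloop
  endfacet
  facet normal 1.0000 0.0000 0.0000
    outer loop
      vertex 28.0 0.0 0.0
      vertex 28.0 12.0 0.0
      vertex 28.0 12.0 16.0
    endloop
  endfacet
  facet normal 1.0000 0.0000 0.0000
    outer loop
      vertex 28.0 0.0 0.0
      vertex 28.0 12.0 16.0
      vertex 28.0 0.0 16.0
    endloop
  endfacet
endsolid part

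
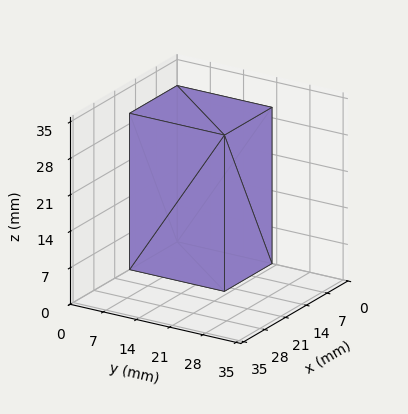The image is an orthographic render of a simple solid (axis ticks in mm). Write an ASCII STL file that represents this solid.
Reading the render: the shape is a rectangular box, roughly 16 × 20 mm footprint and 30 mm tall (dimensions read to the nearest mm from the axis ticks). For the STL, each face is triangulated and given an outward normal.

solid part
  facet normal 0.0000 0.0000 -1.0000
    outer loop
      vertex 16.00 20.00 0.00
      vertex 16.00 0.00 0.00
      vertex 0.00 0.00 0.00
    endloop
  endfacet
  facet normal 0.0000 0.0000 -1.0000
    outer loop
      vertex 0.00 20.00 0.00
      vertex 16.00 20.00 0.00
      vertex 0.00 0.00 0.00
    endloop
  endfacet
  facet normal 0.0000 0.0000 1.0000
    outer loop
      vertex 0.00 0.00 30.00
      vertex 16.00 0.00 30.00
      vertex 16.00 20.00 30.00
    endloop
  endfacet
  facet normal 0.0000 0.0000 1.0000
    outer loop
      vertex 0.00 0.00 30.00
      vertex 16.00 20.00 30.00
      vertex 0.00 20.00 30.00
    endloop
  endfacet
  facet normal 0.0000 -1.0000 0.0000
    outer loop
      vertex 0.00 0.00 0.00
      vertex 16.00 0.00 0.00
      vertex 16.00 0.00 30.00
    endloop
  endfacet
  facet normal 0.0000 -1.0000 0.0000
    outer loop
      vertex 0.00 0.00 0.00
      vertex 16.00 0.00 30.00
      vertex 0.00 0.00 30.00
    endloop
  endfacet
  facet normal 0.0000 1.0000 0.0000
    outer loop
      vertex 16.00 20.00 30.00
      vertex 16.00 20.00 0.00
      vertex 0.00 20.00 0.00
    endloop
  endfacet
  facet normal 0.0000 1.0000 0.0000
    outer loop
      vertex 0.00 20.00 30.00
      vertex 16.00 20.00 30.00
      vertex 0.00 20.00 0.00
    endloop
  endfacet
  facet normal -1.0000 0.0000 0.0000
    outer loop
      vertex 0.00 20.00 30.00
      vertex 0.00 20.00 0.00
      vertex 0.00 0.00 0.00
    endloop
  endfacet
  facet normal -1.0000 0.0000 0.0000
    outer loop
      vertex 0.00 0.00 30.00
      vertex 0.00 20.00 30.00
      vertex 0.00 0.00 0.00
    endloop
  endfacet
  facet normal 1.0000 0.0000 0.0000
    outer loop
      vertex 16.00 0.00 0.00
      vertex 16.00 20.00 0.00
      vertex 16.00 20.00 30.00
    endloop
  endfacet
  facet normal 1.0000 0.0000 0.0000
    outer loop
      vertex 16.00 0.00 0.00
      vertex 16.00 20.00 30.00
      vertex 16.00 0.00 30.00
    endloop
  endfacet
endsolid part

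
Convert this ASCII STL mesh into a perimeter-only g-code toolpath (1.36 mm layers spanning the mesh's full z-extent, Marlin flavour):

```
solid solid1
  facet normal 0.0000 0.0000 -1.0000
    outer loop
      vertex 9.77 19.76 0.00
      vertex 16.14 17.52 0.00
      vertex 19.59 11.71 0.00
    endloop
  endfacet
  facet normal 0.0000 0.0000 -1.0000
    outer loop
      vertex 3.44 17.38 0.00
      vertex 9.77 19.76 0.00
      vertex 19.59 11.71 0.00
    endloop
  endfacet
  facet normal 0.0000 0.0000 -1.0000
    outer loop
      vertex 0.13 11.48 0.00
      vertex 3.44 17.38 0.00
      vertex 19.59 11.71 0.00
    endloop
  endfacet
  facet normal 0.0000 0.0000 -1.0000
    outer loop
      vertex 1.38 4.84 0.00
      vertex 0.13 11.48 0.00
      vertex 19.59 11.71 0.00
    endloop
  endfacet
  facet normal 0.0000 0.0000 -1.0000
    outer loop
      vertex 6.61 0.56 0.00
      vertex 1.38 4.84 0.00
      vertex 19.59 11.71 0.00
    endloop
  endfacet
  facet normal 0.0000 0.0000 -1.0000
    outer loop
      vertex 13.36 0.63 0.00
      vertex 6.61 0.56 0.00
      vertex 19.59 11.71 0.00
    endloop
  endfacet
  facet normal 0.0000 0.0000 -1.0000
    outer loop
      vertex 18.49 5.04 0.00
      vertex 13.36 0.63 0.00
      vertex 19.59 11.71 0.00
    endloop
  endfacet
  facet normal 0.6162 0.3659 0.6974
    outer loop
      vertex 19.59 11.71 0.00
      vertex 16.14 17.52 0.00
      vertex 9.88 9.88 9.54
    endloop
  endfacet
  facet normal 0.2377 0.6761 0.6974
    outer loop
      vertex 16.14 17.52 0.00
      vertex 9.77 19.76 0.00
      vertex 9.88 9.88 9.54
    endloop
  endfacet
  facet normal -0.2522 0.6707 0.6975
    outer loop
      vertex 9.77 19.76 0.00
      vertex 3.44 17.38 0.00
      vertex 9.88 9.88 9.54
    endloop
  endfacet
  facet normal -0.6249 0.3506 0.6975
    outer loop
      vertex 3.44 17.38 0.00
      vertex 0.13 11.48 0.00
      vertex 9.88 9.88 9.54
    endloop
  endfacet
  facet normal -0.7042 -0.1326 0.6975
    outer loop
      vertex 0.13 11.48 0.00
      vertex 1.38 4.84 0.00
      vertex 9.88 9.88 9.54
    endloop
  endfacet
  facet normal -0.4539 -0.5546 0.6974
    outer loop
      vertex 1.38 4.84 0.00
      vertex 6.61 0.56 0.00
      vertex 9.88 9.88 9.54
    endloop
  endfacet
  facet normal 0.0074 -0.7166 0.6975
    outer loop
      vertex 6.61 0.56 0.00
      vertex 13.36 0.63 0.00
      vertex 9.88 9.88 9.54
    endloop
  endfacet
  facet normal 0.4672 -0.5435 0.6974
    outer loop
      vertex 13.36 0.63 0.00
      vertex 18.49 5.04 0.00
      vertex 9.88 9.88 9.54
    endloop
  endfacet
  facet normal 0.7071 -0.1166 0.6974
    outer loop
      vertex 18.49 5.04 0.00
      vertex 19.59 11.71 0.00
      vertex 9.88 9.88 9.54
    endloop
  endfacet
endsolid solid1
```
; perimeter-only toolpath
G21 ; units = mm
G90 ; absolute positioning
G28 ; home
; layer 1
G0 Z1.36
G0 X18.20 Y11.45
G1 X15.25 Y16.43
G1 X9.79 Y18.35
G1 X4.36 Y16.31
G1 X1.52 Y11.25
G1 X2.59 Y5.56
G1 X7.08 Y1.89
G1 X12.86 Y1.95
G1 X17.26 Y5.73
G1 X18.20 Y11.45
; layer 2
G0 Z2.73
G0 X16.82 Y11.19
G1 X14.35 Y15.34
G1 X9.80 Y16.94
G1 X5.28 Y15.24
G1 X2.92 Y11.02
G1 X3.81 Y6.28
G1 X7.54 Y3.22
G1 X12.37 Y3.27
G1 X16.03 Y6.42
G1 X16.82 Y11.19
; layer 3
G0 Z4.09
G0 X15.43 Y10.93
G1 X13.46 Y14.25
G1 X9.82 Y15.53
G1 X6.20 Y14.17
G1 X4.31 Y10.79
G1 X5.02 Y7.00
G1 X8.01 Y4.55
G1 X11.87 Y4.59
G1 X14.80 Y7.11
G1 X15.43 Y10.93
; layer 4
G0 Z5.45
G0 X14.04 Y10.66
G1 X12.56 Y13.15
G1 X9.83 Y14.11
G1 X7.12 Y13.09
G1 X5.70 Y10.57
G1 X6.24 Y7.72
G1 X8.48 Y5.89
G1 X11.37 Y5.92
G1 X13.57 Y7.81
G1 X14.04 Y10.66
; layer 5
G0 Z6.81
G0 X12.65 Y10.40
G1 X11.67 Y12.06
G1 X9.85 Y12.70
G1 X8.04 Y12.02
G1 X7.09 Y10.34
G1 X7.45 Y8.44
G1 X8.95 Y7.22
G1 X10.87 Y7.24
G1 X12.34 Y8.50
G1 X12.65 Y10.40
; layer 6
G0 Z8.18
G0 X11.27 Y10.14
G1 X10.77 Y10.97
G1 X9.86 Y11.29
G1 X8.96 Y10.95
G1 X8.49 Y10.11
G1 X8.67 Y9.16
G1 X9.41 Y8.55
G1 X10.38 Y8.56
G1 X11.11 Y9.19
G1 X11.27 Y10.14
M2 ; end

The solid is a regular 9-sided pyramid, base circumscribed radius ≈ 9.88 mm, apex at z ≈ 9.54 mm. Slicing at Δz = 1.36 mm — 7 equal slices spanning the solid's height, so layer i sits at z = i·h/7 — gives 6 non-empty perimeters. Each is a 9-segment closed polygon; G0 lifts to the layer z and rapids to the start vertex, then G1 traces the edges. The cross-section shrinks linearly with z (the slice at the apex is degenerate and omitted).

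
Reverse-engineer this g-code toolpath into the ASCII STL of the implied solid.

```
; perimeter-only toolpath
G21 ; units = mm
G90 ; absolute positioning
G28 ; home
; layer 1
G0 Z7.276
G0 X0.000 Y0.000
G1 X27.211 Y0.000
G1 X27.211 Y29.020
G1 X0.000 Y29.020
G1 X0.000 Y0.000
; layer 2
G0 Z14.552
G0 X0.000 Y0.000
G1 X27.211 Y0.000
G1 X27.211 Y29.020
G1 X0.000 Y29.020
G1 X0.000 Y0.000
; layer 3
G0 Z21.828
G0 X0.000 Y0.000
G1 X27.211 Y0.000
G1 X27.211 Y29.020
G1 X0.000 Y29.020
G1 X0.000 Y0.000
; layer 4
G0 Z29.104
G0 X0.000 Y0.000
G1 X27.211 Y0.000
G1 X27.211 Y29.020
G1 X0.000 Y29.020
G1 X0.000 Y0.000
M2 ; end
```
solid part
  facet normal 0.0000 0.0000 -1.0000
    outer loop
      vertex 27.211 29.020 0.000
      vertex 27.211 0.000 0.000
      vertex 0.000 0.000 0.000
    endloop
  endfacet
  facet normal 0.0000 0.0000 -1.0000
    outer loop
      vertex 0.000 29.020 0.000
      vertex 27.211 29.020 0.000
      vertex 0.000 0.000 0.000
    endloop
  endfacet
  facet normal 0.0000 0.0000 1.0000
    outer loop
      vertex 0.000 0.000 29.104
      vertex 27.211 0.000 29.104
      vertex 27.211 29.020 29.104
    endloop
  endfacet
  facet normal 0.0000 0.0000 1.0000
    outer loop
      vertex 0.000 0.000 29.104
      vertex 27.211 29.020 29.104
      vertex 0.000 29.020 29.104
    endloop
  endfacet
  facet normal 0.0000 -1.0000 0.0000
    outer loop
      vertex 0.000 0.000 0.000
      vertex 27.211 0.000 0.000
      vertex 27.211 0.000 29.104
    endloop
  endfacet
  facet normal 0.0000 -1.0000 0.0000
    outer loop
      vertex 0.000 0.000 0.000
      vertex 27.211 0.000 29.104
      vertex 0.000 0.000 29.104
    endloop
  endfacet
  facet normal 0.0000 1.0000 0.0000
    outer loop
      vertex 27.211 29.020 29.104
      vertex 27.211 29.020 0.000
      vertex 0.000 29.020 0.000
    endloop
  endfacet
  facet normal 0.0000 1.0000 0.0000
    outer loop
      vertex 0.000 29.020 29.104
      vertex 27.211 29.020 29.104
      vertex 0.000 29.020 0.000
    endloop
  endfacet
  facet normal -1.0000 0.0000 0.0000
    outer loop
      vertex 0.000 29.020 29.104
      vertex 0.000 29.020 0.000
      vertex 0.000 0.000 0.000
    endloop
  endfacet
  facet normal -1.0000 0.0000 0.0000
    outer loop
      vertex 0.000 0.000 29.104
      vertex 0.000 29.020 29.104
      vertex 0.000 0.000 0.000
    endloop
  endfacet
  facet normal 1.0000 0.0000 0.0000
    outer loop
      vertex 27.211 0.000 0.000
      vertex 27.211 29.020 0.000
      vertex 27.211 29.020 29.104
    endloop
  endfacet
  facet normal 1.0000 0.0000 0.0000
    outer loop
      vertex 27.211 0.000 0.000
      vertex 27.211 29.020 29.104
      vertex 27.211 0.000 29.104
    endloop
  endfacet
endsolid part

The G0 Z moves step by Δz≈7.276 mm. Every layer's G1 loop is the same polygon, so the solid is a straight extrusion of it from z=0 to z≈29.1. Closing with flat bottom and top caps and triangulating gives 12 facets — a rectangular box, roughly 27.2 × 29 mm footprint and 29.1 mm tall.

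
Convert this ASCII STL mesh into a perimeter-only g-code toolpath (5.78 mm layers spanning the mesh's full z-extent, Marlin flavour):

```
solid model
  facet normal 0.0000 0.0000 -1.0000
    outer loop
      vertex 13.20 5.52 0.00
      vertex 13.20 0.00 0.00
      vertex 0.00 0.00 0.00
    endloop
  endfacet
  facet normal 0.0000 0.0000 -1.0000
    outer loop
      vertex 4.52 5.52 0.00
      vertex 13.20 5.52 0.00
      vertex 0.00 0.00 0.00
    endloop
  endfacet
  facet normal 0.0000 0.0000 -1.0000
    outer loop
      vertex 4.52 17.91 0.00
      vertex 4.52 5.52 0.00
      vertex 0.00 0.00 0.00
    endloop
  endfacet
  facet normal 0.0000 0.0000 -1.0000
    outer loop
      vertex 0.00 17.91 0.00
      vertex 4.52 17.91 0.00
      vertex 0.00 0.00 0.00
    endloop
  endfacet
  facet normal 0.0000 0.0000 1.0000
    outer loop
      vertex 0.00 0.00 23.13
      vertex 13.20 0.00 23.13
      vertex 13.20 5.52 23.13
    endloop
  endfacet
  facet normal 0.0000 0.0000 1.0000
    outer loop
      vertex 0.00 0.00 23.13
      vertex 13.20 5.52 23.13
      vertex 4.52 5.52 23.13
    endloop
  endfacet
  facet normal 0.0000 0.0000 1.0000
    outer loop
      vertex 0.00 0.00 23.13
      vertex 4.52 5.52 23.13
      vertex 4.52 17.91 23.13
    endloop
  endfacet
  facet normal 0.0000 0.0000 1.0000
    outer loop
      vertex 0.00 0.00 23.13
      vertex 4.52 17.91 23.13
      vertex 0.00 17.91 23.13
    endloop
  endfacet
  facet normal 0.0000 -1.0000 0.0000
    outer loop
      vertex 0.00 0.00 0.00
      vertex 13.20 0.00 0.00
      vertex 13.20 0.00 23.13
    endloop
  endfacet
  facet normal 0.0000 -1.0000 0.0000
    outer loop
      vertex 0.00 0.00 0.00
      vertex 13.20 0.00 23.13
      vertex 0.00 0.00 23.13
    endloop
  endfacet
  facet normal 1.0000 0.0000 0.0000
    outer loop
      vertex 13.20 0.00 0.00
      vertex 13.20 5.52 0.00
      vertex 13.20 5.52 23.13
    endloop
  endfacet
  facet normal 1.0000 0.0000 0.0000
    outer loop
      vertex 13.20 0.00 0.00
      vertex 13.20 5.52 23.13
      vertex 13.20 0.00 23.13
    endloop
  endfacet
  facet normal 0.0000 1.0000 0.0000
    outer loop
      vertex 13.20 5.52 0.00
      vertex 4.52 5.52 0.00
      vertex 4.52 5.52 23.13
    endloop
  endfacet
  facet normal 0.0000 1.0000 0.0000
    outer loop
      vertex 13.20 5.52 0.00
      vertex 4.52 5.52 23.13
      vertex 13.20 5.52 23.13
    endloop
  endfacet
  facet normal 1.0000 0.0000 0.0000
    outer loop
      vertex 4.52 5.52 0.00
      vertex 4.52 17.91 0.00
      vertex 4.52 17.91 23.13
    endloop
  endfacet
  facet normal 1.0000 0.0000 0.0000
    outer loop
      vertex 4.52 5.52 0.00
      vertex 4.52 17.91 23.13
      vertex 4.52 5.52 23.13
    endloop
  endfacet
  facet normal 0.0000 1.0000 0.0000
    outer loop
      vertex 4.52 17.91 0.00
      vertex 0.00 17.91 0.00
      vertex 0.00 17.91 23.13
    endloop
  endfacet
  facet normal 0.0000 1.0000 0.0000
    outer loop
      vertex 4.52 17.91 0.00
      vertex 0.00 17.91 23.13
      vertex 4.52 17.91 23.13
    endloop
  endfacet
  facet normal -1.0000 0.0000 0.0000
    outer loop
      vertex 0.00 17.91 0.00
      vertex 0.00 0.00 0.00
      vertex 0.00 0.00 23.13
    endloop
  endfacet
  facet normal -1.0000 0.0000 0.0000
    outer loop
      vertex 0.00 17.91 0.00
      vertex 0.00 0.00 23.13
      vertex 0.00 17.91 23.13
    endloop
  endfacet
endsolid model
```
; perimeter-only toolpath
G21 ; units = mm
G90 ; absolute positioning
G28 ; home
; layer 1
G0 Z5.78
G0 X0.00 Y0.00
G1 X13.20 Y0.00
G1 X13.20 Y5.52
G1 X4.52 Y5.52
G1 X4.52 Y17.91
G1 X0.00 Y17.91
G1 X0.00 Y0.00
; layer 2
G0 Z11.56
G0 X0.00 Y0.00
G1 X13.20 Y0.00
G1 X13.20 Y5.52
G1 X4.52 Y5.52
G1 X4.52 Y17.91
G1 X0.00 Y17.91
G1 X0.00 Y0.00
; layer 3
G0 Z17.35
G0 X0.00 Y0.00
G1 X13.20 Y0.00
G1 X13.20 Y5.52
G1 X4.52 Y5.52
G1 X4.52 Y17.91
G1 X0.00 Y17.91
G1 X0.00 Y0.00
; layer 4
G0 Z23.13
G0 X0.00 Y0.00
G1 X13.20 Y0.00
G1 X13.20 Y5.52
G1 X4.52 Y5.52
G1 X4.52 Y17.91
G1 X0.00 Y17.91
G1 X0.00 Y0.00
M2 ; end

The solid is an L-shaped prism: outer 13.2 × 17.9 mm, arm thicknesses ≈ 5.52 mm (horizontal) and 4.52 mm (vertical), extruded 23.1 mm in z. Slicing at Δz = 5.78 mm — 4 equal slices spanning the solid's height, so layer i sits at z = i·h/4 — gives 4 non-empty perimeters. Each is a 6-segment closed polygon; G0 lifts to the layer z and rapids to the start vertex, then G1 traces the edges.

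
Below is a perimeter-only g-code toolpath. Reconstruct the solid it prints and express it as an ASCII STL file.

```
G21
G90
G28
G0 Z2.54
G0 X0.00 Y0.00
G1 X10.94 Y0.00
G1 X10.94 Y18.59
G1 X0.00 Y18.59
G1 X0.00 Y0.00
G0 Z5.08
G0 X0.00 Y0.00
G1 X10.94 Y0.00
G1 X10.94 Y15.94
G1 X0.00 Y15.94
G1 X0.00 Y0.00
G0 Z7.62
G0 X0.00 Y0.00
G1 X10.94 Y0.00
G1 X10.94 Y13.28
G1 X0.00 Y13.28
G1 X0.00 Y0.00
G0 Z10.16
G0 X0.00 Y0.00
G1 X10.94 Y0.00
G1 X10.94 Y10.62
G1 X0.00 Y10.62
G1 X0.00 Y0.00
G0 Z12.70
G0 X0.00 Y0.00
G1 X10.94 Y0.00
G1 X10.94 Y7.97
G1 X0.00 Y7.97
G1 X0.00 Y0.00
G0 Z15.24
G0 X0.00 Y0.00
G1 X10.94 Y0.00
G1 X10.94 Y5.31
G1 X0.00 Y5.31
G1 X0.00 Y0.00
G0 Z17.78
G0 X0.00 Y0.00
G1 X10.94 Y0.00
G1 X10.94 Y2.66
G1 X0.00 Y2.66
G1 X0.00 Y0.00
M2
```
solid part
  facet normal 0.0000 0.0000 -1.0000
    outer loop
      vertex 10.94 21.25 0.00
      vertex 10.94 0.00 0.00
      vertex 0.00 0.00 0.00
    endloop
  endfacet
  facet normal 0.0000 0.0000 -1.0000
    outer loop
      vertex 0.00 21.25 0.00
      vertex 10.94 21.25 0.00
      vertex 0.00 0.00 0.00
    endloop
  endfacet
  facet normal 0.0000 -1.0000 0.0000
    outer loop
      vertex 0.00 0.00 0.00
      vertex 10.94 0.00 0.00
      vertex 10.94 0.00 20.32
    endloop
  endfacet
  facet normal 0.0000 -1.0000 0.0000
    outer loop
      vertex 0.00 0.00 0.00
      vertex 10.94 0.00 20.32
      vertex 0.00 0.00 20.32
    endloop
  endfacet
  facet normal 0.0000 0.6911 0.7227
    outer loop
      vertex 0.00 0.00 20.32
      vertex 10.94 0.00 20.32
      vertex 10.94 21.25 0.00
    endloop
  endfacet
  facet normal 0.0000 0.6911 0.7227
    outer loop
      vertex 0.00 0.00 20.32
      vertex 10.94 21.25 0.00
      vertex 0.00 21.25 0.00
    endloop
  endfacet
  facet normal -1.0000 0.0000 0.0000
    outer loop
      vertex 0.00 0.00 20.32
      vertex 0.00 21.25 0.00
      vertex 0.00 0.00 0.00
    endloop
  endfacet
  facet normal 1.0000 0.0000 0.0000
    outer loop
      vertex 10.94 0.00 0.00
      vertex 10.94 21.25 0.00
      vertex 10.94 0.00 20.32
    endloop
  endfacet
endsolid part

The G0 Z moves step by Δz≈2.54 mm. The G1 loops shrink linearly with z, so the solid tapers from its base footprint up to z≈20.3. Closing with a flat bottom cap and the tapered top and triangulating gives 8 facets — a wedge (ramp): 10.9 × 21.2 mm base, rising to 20.3 mm along the y=0 edge and sloping linearly to z=0 at y=21.2.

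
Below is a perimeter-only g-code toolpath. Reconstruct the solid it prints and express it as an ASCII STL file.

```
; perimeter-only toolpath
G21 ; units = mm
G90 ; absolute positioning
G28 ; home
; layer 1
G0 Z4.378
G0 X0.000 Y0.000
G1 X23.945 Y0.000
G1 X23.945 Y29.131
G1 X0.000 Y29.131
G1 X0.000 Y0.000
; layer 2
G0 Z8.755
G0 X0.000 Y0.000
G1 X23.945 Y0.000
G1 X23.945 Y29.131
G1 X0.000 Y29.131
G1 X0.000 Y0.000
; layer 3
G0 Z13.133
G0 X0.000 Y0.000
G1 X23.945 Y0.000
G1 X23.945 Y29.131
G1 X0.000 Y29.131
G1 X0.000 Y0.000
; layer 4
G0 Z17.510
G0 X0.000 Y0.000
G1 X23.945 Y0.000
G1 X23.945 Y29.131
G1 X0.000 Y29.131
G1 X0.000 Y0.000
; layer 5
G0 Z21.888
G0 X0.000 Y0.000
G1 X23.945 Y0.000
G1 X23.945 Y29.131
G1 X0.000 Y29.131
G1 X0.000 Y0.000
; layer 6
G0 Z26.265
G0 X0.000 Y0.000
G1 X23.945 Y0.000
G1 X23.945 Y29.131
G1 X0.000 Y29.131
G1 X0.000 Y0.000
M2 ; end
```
solid part
  facet normal 0.0000 0.0000 -1.0000
    outer loop
      vertex 23.945 29.131 0.000
      vertex 23.945 0.000 0.000
      vertex 0.000 0.000 0.000
    endloop
  endfacet
  facet normal 0.0000 0.0000 -1.0000
    outer loop
      vertex 0.000 29.131 0.000
      vertex 23.945 29.131 0.000
      vertex 0.000 0.000 0.000
    endloop
  endfacet
  facet normal 0.0000 0.0000 1.0000
    outer loop
      vertex 0.000 0.000 26.265
      vertex 23.945 0.000 26.265
      vertex 23.945 29.131 26.265
    endloop
  endfacet
  facet normal 0.0000 0.0000 1.0000
    outer loop
      vertex 0.000 0.000 26.265
      vertex 23.945 29.131 26.265
      vertex 0.000 29.131 26.265
    endloop
  endfacet
  facet normal 0.0000 -1.0000 0.0000
    outer loop
      vertex 0.000 0.000 0.000
      vertex 23.945 0.000 0.000
      vertex 23.945 0.000 26.265
    endloop
  endfacet
  facet normal 0.0000 -1.0000 0.0000
    outer loop
      vertex 0.000 0.000 0.000
      vertex 23.945 0.000 26.265
      vertex 0.000 0.000 26.265
    endloop
  endfacet
  facet normal 0.0000 1.0000 0.0000
    outer loop
      vertex 23.945 29.131 26.265
      vertex 23.945 29.131 0.000
      vertex 0.000 29.131 0.000
    endloop
  endfacet
  facet normal 0.0000 1.0000 0.0000
    outer loop
      vertex 0.000 29.131 26.265
      vertex 23.945 29.131 26.265
      vertex 0.000 29.131 0.000
    endloop
  endfacet
  facet normal -1.0000 0.0000 0.0000
    outer loop
      vertex 0.000 29.131 26.265
      vertex 0.000 29.131 0.000
      vertex 0.000 0.000 0.000
    endloop
  endfacet
  facet normal -1.0000 0.0000 0.0000
    outer loop
      vertex 0.000 0.000 26.265
      vertex 0.000 29.131 26.265
      vertex 0.000 0.000 0.000
    endloop
  endfacet
  facet normal 1.0000 0.0000 0.0000
    outer loop
      vertex 23.945 0.000 0.000
      vertex 23.945 29.131 0.000
      vertex 23.945 29.131 26.265
    endloop
  endfacet
  facet normal 1.0000 0.0000 0.0000
    outer loop
      vertex 23.945 0.000 0.000
      vertex 23.945 29.131 26.265
      vertex 23.945 0.000 26.265
    endloop
  endfacet
endsolid part

The G0 Z moves step by Δz≈4.378 mm. Every layer's G1 loop is the same polygon, so the solid is a straight extrusion of it from z=0 to z≈26.3. Closing with flat bottom and top caps and triangulating gives 12 facets — a rectangular box, roughly 23.9 × 29.1 mm footprint and 26.3 mm tall.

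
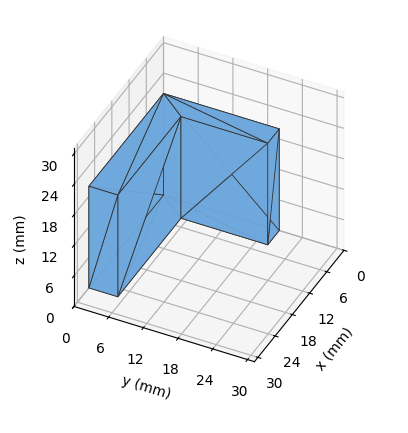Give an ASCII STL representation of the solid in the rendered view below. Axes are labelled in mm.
Reading the render: the shape is an L-shaped prism: outer 26 × 20 mm, arm thicknesses ≈ 5 mm (horizontal) and 4 mm (vertical), extruded 20 mm in z (dimensions read to the nearest mm from the axis ticks). For the STL, each face is triangulated and given an outward normal.

solid part
  facet normal 0.0000 0.0000 -1.0000
    outer loop
      vertex 26.0 5.0 0.0
      vertex 26.0 0.0 0.0
      vertex 0.0 0.0 0.0
    endloop
  endfacet
  facet normal 0.0000 0.0000 -1.0000
    outer loop
      vertex 4.0 5.0 0.0
      vertex 26.0 5.0 0.0
      vertex 0.0 0.0 0.0
    endloop
  endfacet
  facet normal 0.0000 0.0000 -1.0000
    outer loop
      vertex 4.0 20.0 0.0
      vertex 4.0 5.0 0.0
      vertex 0.0 0.0 0.0
    endloop
  endfacet
  facet normal 0.0000 0.0000 -1.0000
    outer loop
      vertex 0.0 20.0 0.0
      vertex 4.0 20.0 0.0
      vertex 0.0 0.0 0.0
    endloop
  endfacet
  facet normal 0.0000 0.0000 1.0000
    outer loop
      vertex 0.0 0.0 20.0
      vertex 26.0 0.0 20.0
      vertex 26.0 5.0 20.0
    endloop
  endfacet
  facet normal 0.0000 0.0000 1.0000
    outer loop
      vertex 0.0 0.0 20.0
      vertex 26.0 5.0 20.0
      vertex 4.0 5.0 20.0
    endloop
  endfacet
  facet normal 0.0000 0.0000 1.0000
    outer loop
      vertex 0.0 0.0 20.0
      vertex 4.0 5.0 20.0
      vertex 4.0 20.0 20.0
    endloop
  endfacet
  facet normal 0.0000 0.0000 1.0000
    outer loop
      vertex 0.0 0.0 20.0
      vertex 4.0 20.0 20.0
      vertex 0.0 20.0 20.0
    endloop
  endfacet
  facet normal 0.0000 -1.0000 0.0000
    outer loop
      vertex 0.0 0.0 0.0
      vertex 26.0 0.0 0.0
      vertex 26.0 0.0 20.0
    endloop
  endfacet
  facet normal 0.0000 -1.0000 0.0000
    outer loop
      vertex 0.0 0.0 0.0
      vertex 26.0 0.0 20.0
      vertex 0.0 0.0 20.0
    endloop
  endfacet
  facet normal 1.0000 0.0000 0.0000
    outer loop
      vertex 26.0 0.0 0.0
      vertex 26.0 5.0 0.0
      vertex 26.0 5.0 20.0
    endloop
  endfacet
  facet normal 1.0000 0.0000 0.0000
    outer loop
      vertex 26.0 0.0 0.0
      vertex 26.0 5.0 20.0
      vertex 26.0 0.0 20.0
    endloop
  endfacet
  facet normal 0.0000 1.0000 0.0000
    outer loop
      vertex 26.0 5.0 0.0
      vertex 4.0 5.0 0.0
      vertex 4.0 5.0 20.0
    endloop
  endfacet
  facet normal 0.0000 1.0000 0.0000
    outer loop
      vertex 26.0 5.0 0.0
      vertex 4.0 5.0 20.0
      vertex 26.0 5.0 20.0
    endloop
  endfacet
  facet normal 1.0000 0.0000 0.0000
    outer loop
      vertex 4.0 5.0 0.0
      vertex 4.0 20.0 0.0
      vertex 4.0 20.0 20.0
    endloop
  endfacet
  facet normal 1.0000 0.0000 0.0000
    outer loop
      vertex 4.0 5.0 0.0
      vertex 4.0 20.0 20.0
      vertex 4.0 5.0 20.0
    endloop
  endfacet
  facet normal 0.0000 1.0000 0.0000
    outer loop
      vertex 4.0 20.0 0.0
      vertex 0.0 20.0 0.0
      vertex 0.0 20.0 20.0
    endloop
  endfacet
  facet normal 0.0000 1.0000 0.0000
    outer loop
      vertex 4.0 20.0 0.0
      vertex 0.0 20.0 20.0
      vertex 4.0 20.0 20.0
    endloop
  endfacet
  facet normal -1.0000 0.0000 0.0000
    outer loop
      vertex 0.0 20.0 0.0
      vertex 0.0 0.0 0.0
      vertex 0.0 0.0 20.0
    endloop
  endfacet
  facet normal -1.0000 0.0000 0.0000
    outer loop
      vertex 0.0 20.0 0.0
      vertex 0.0 0.0 20.0
      vertex 0.0 20.0 20.0
    endloop
  endfacet
endsolid part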